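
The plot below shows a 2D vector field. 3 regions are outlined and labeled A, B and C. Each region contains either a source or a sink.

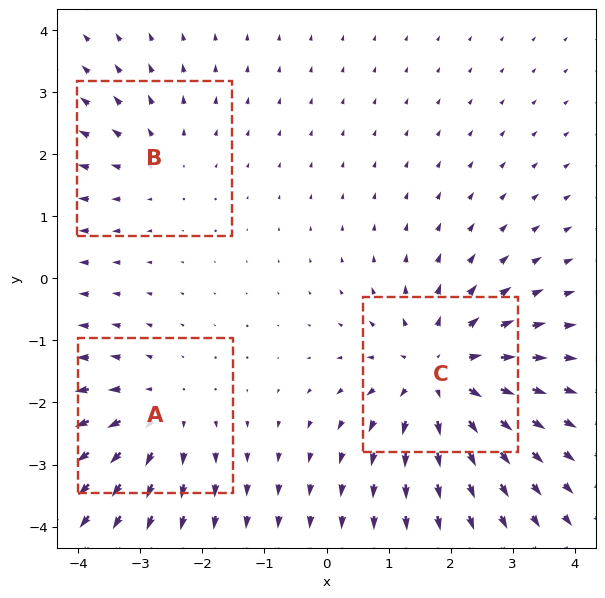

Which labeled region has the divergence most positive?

C

Divergence at each region's feature centre — A: about +3, B: about +2, C: about +4. Region C is most positive.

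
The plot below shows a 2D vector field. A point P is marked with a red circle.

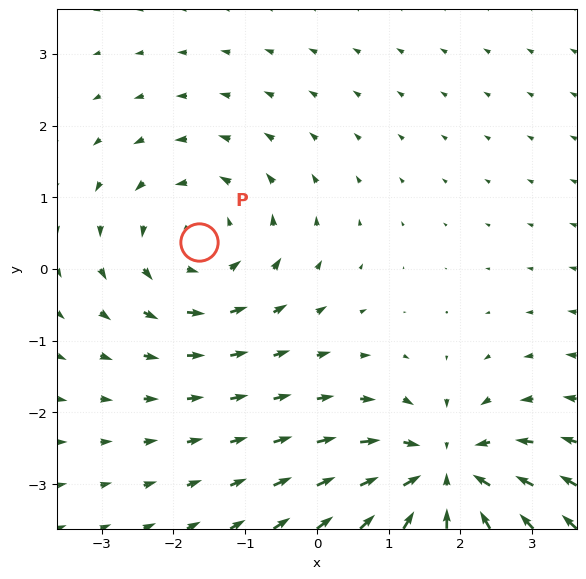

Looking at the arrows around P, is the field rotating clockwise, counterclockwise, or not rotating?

counterclockwise

Near P at (-1.6, 0.4) the arrows circulate counterclockwise. The curl (z-component) there is about +3; positive curl means counterclockwise rotation.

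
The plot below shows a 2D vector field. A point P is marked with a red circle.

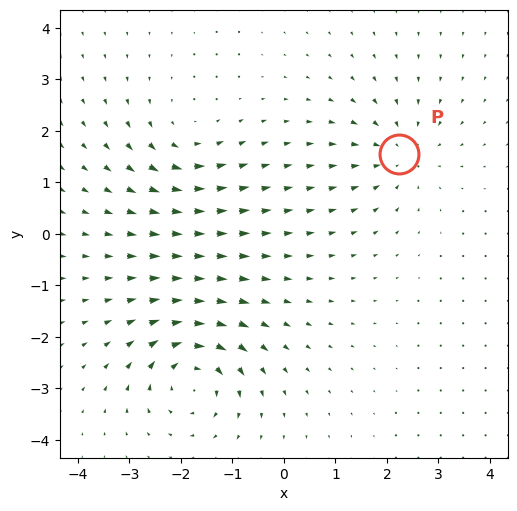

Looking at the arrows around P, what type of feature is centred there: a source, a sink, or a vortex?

sink

At P (2.2, 1.5) the arrows converge inward. Divergence about -4, curl ≈0 — negative divergence with near-zero curl is a sink.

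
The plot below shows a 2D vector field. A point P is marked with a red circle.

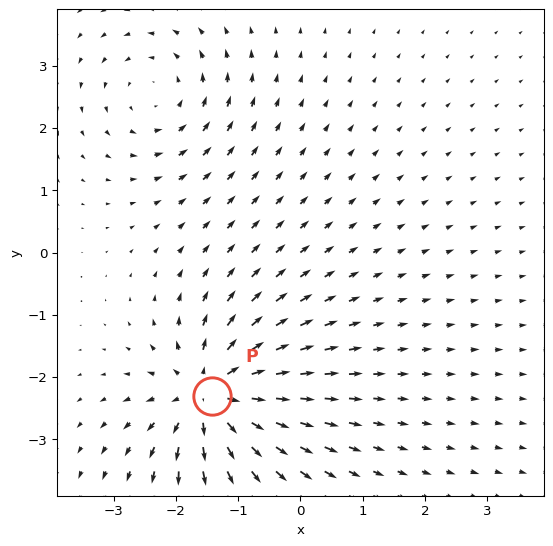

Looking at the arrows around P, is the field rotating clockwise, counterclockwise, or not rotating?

Near P at (-1.4, -2.3) the arrows show no circulation. The curl there is ≈0.

not rotating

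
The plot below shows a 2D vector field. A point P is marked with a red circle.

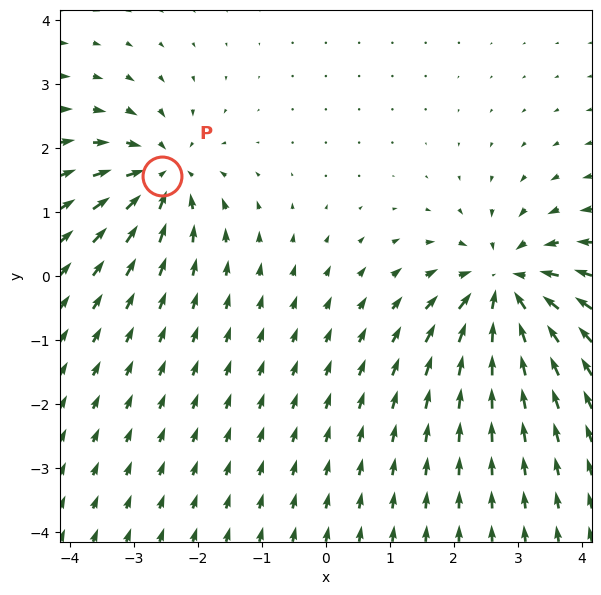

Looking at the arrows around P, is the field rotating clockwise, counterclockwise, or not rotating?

Near P at (-2.6, 1.6) the arrows show no circulation. The curl there is ≈0.

not rotating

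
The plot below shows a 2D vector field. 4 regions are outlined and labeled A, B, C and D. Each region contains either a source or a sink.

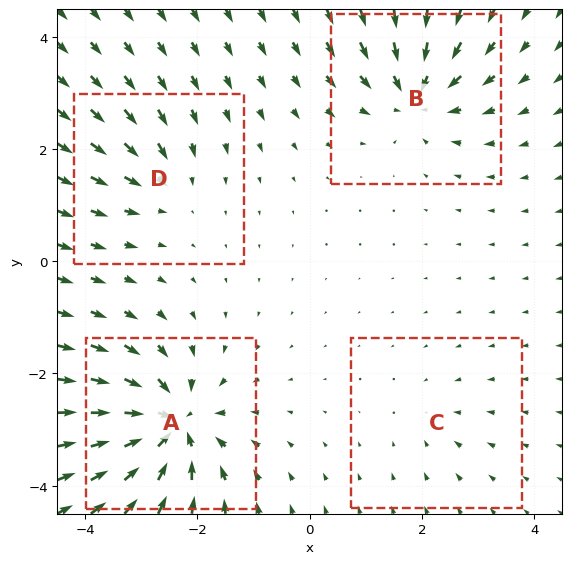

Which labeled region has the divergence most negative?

Divergence at each region's feature centre — A: about -9, B: about -6, C: about -2, D: about -4. Region A is most negative.

A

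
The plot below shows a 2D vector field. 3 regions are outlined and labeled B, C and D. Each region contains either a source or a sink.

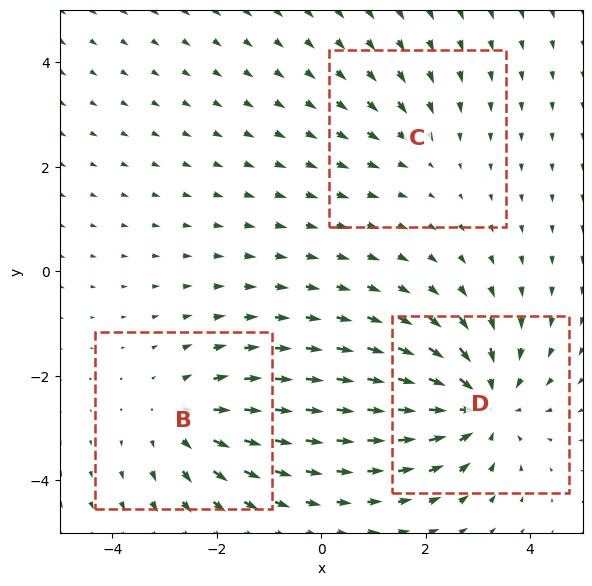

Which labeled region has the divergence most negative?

D

Divergence at each region's feature centre — B: about +3, C: about -2, D: about -4. Region D is most negative.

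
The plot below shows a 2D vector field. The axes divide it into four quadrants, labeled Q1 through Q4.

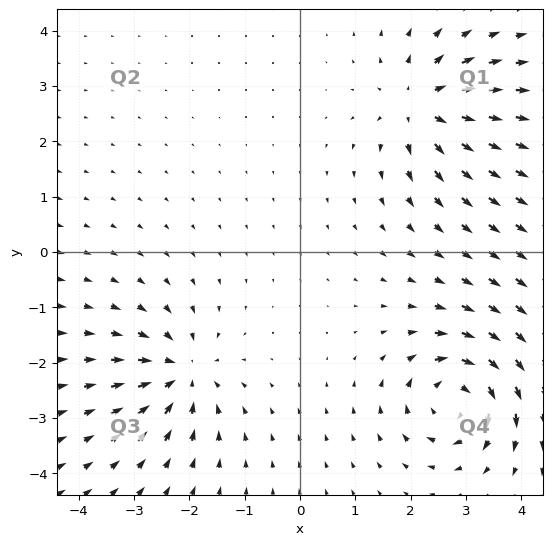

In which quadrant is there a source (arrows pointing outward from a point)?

Q1

The source sits at approximately (2.2, 2.6), which lies in quadrant Q1. The divergence there is about +5, positive as expected for a source.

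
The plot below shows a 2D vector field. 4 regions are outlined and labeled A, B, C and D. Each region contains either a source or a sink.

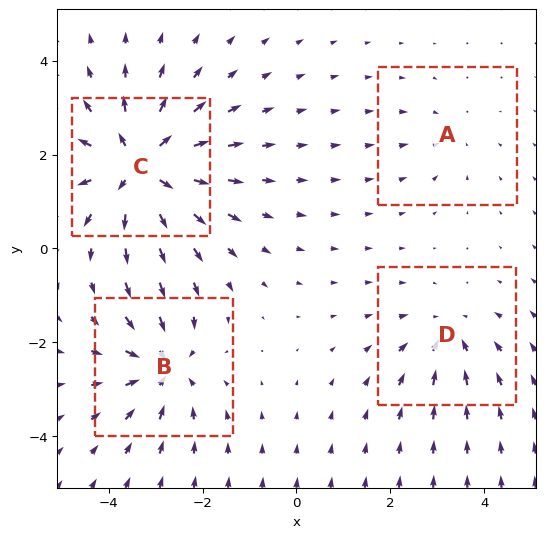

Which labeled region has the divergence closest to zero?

A

Divergence at each region's feature centre — A: about -2, B: about -5, C: about +8, D: about -4. Region A is closest to zero.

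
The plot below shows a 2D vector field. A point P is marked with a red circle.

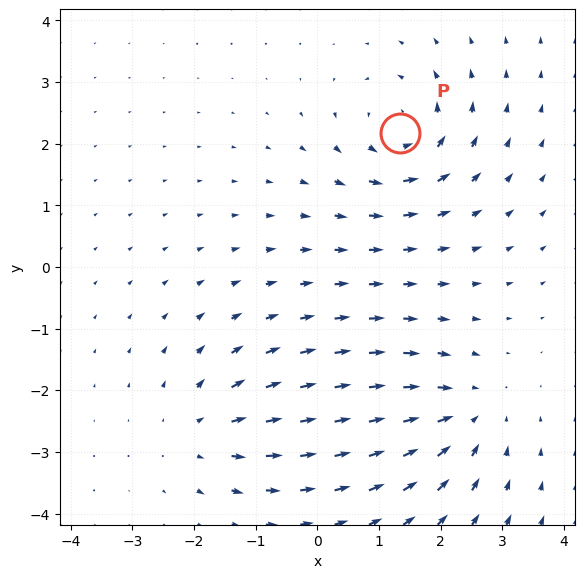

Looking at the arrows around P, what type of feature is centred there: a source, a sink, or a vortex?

vortex

At P (1.3, 2.2) the arrows circulate counterclockwise. Divergence ≈0, curl about +5 — near-zero divergence with nonzero curl is a vortex.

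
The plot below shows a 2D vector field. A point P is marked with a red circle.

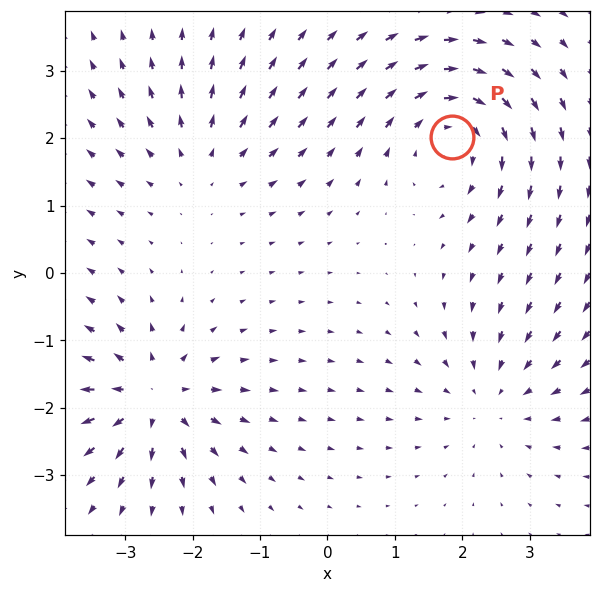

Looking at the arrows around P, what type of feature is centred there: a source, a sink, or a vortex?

At P (1.9, 2.0) the arrows circulate clockwise. Divergence ≈0, curl about -5 — near-zero divergence with nonzero curl is a vortex.

vortex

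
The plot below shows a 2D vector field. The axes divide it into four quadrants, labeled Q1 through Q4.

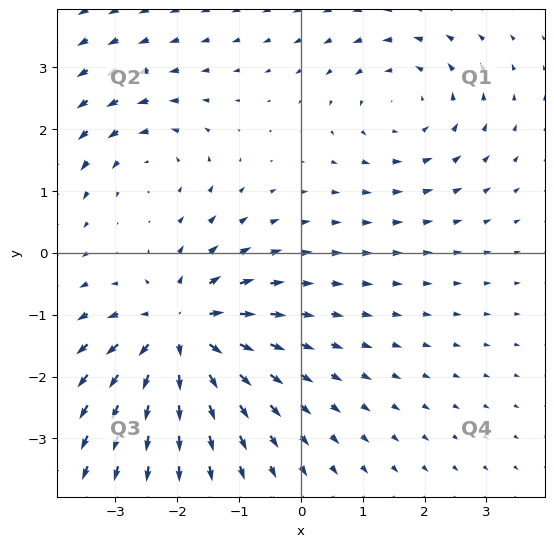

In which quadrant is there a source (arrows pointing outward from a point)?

The source sits at approximately (-1.9, -1.3), which lies in quadrant Q3. The divergence there is about +6, positive as expected for a source.

Q3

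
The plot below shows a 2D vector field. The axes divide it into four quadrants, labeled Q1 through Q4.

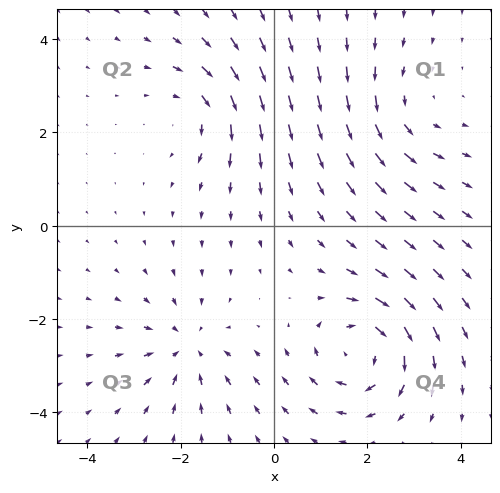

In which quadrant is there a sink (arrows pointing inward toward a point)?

The sink sits at approximately (-1.9, -2.6), which lies in quadrant Q3. The divergence there is about -3, negative as expected for a sink.

Q3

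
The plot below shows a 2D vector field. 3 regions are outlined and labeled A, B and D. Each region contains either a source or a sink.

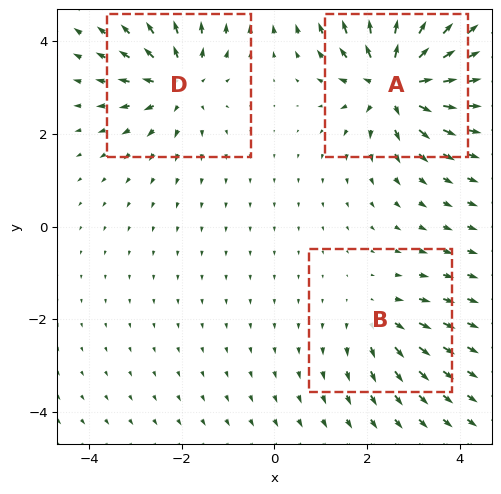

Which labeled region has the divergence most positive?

Divergence at each region's feature centre — A: about +6, B: about +3, D: about +4. Region A is most positive.

A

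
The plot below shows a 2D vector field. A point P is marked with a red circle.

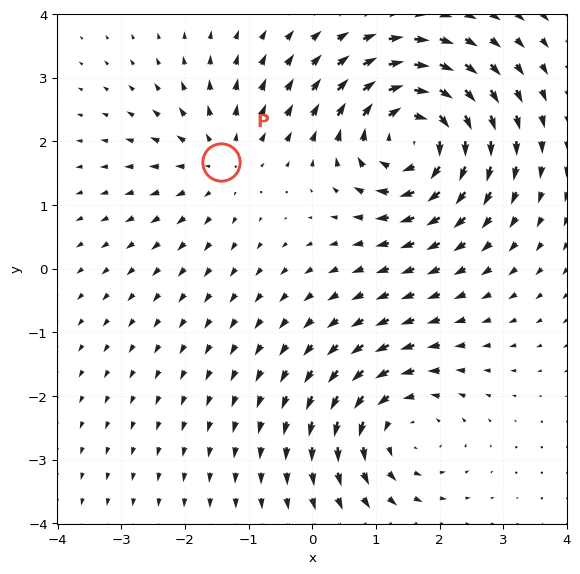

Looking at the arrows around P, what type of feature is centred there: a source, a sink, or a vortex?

At P (-1.4, 1.7) the arrows spread outward. Divergence about +3, curl ≈0 — positive divergence with near-zero curl is a source.

source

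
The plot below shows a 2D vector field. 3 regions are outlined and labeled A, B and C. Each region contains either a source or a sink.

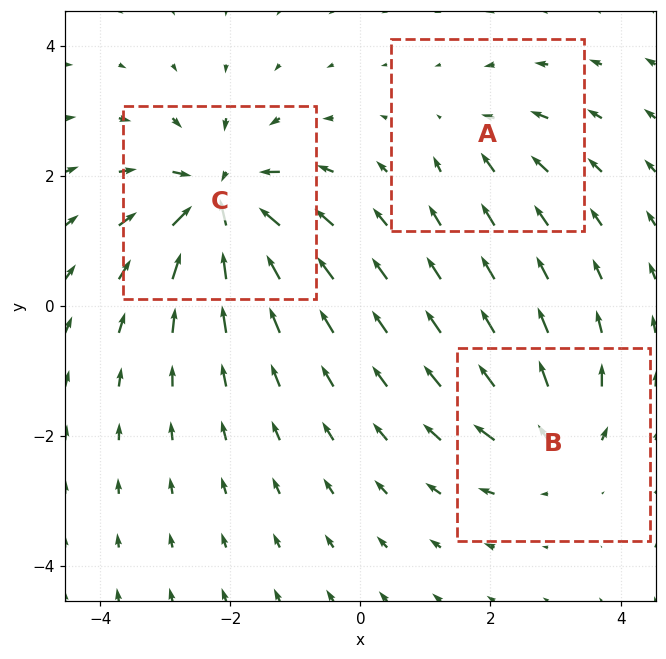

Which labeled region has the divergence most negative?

Divergence at each region's feature centre — A: about -2, B: about +4, C: about -6. Region C is most negative.

C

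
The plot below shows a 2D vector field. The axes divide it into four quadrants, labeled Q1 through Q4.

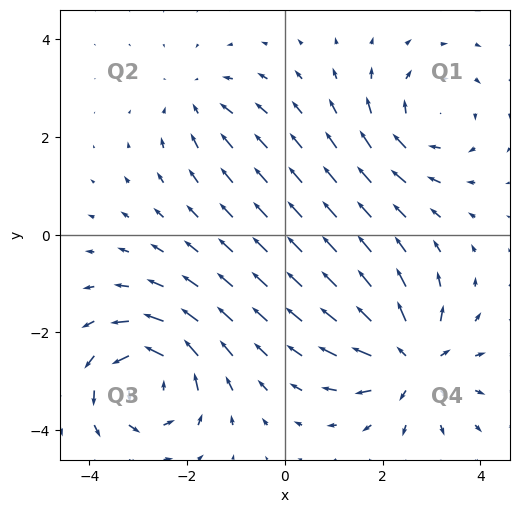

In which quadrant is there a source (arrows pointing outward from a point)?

Q4

The source sits at approximately (2.6, -2.6), which lies in quadrant Q4. The divergence there is about +6, positive as expected for a source.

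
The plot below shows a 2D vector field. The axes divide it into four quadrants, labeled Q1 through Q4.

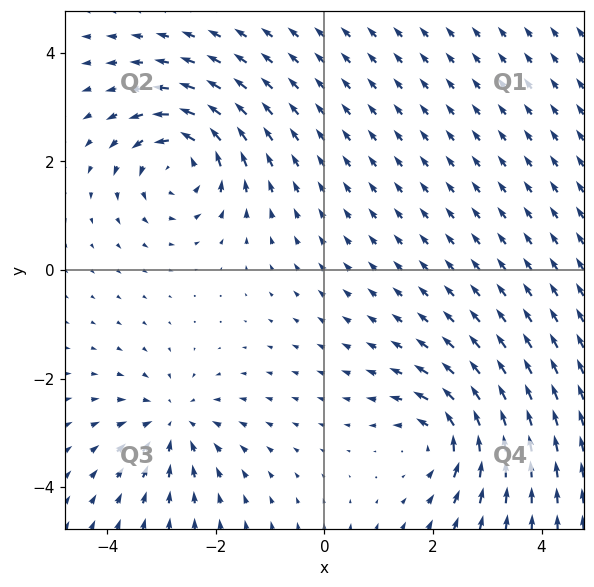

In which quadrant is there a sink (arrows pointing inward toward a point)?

The sink sits at approximately (-2.8, -2.8), which lies in quadrant Q3. The divergence there is about -3, negative as expected for a sink.

Q3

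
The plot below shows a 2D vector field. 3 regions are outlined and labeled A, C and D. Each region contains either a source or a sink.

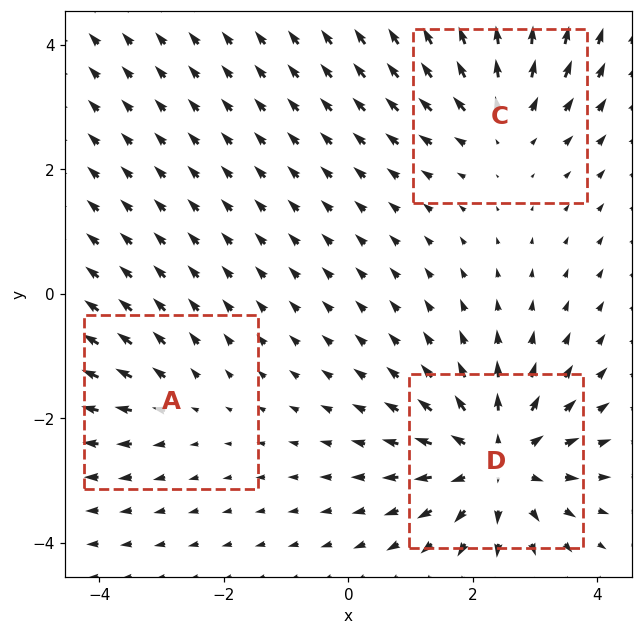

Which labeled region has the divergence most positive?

D

Divergence at each region's feature centre — A: about +2, C: about +3, D: about +5. Region D is most positive.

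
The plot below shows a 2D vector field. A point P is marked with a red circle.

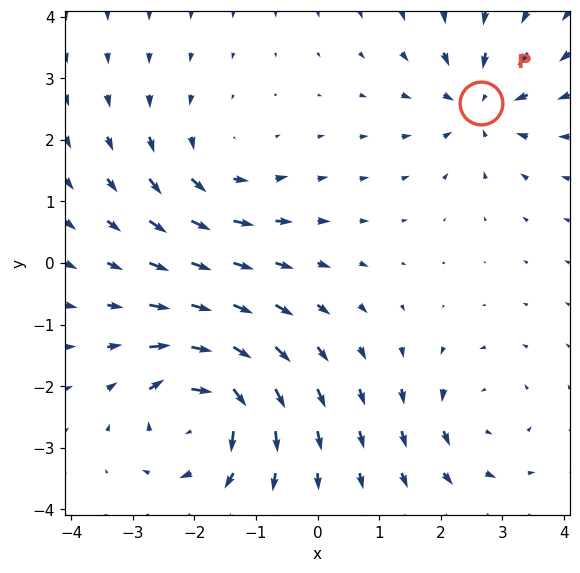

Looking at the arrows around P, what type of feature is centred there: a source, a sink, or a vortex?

At P (2.7, 2.6) the arrows converge inward. Divergence about -5, curl ≈0 — negative divergence with near-zero curl is a sink.

sink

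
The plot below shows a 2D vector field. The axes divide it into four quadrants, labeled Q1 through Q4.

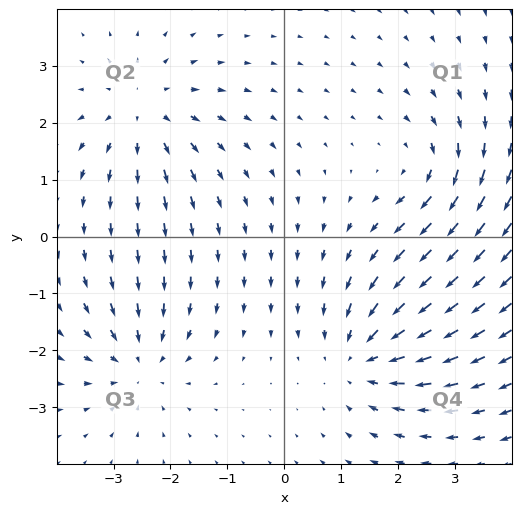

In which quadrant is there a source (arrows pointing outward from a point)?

Q2

The source sits at approximately (-2.5, 2.2), which lies in quadrant Q2. The divergence there is about +4, positive as expected for a source.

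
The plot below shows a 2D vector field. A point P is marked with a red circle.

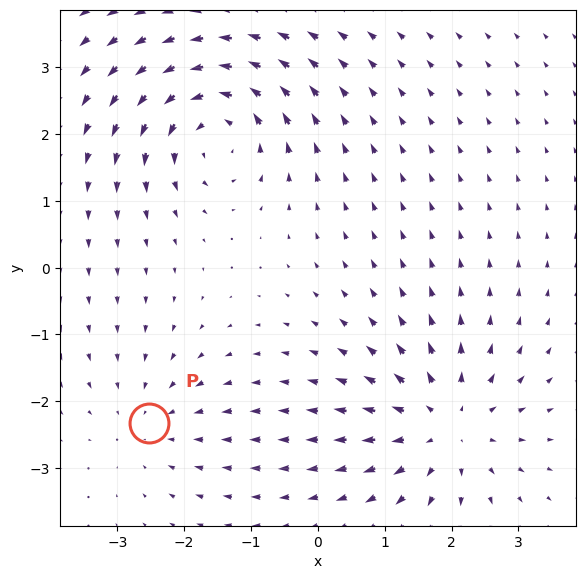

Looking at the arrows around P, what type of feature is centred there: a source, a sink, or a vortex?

sink

At P (-2.5, -2.3) the arrows converge inward. Divergence about -2, curl ≈0 — negative divergence with near-zero curl is a sink.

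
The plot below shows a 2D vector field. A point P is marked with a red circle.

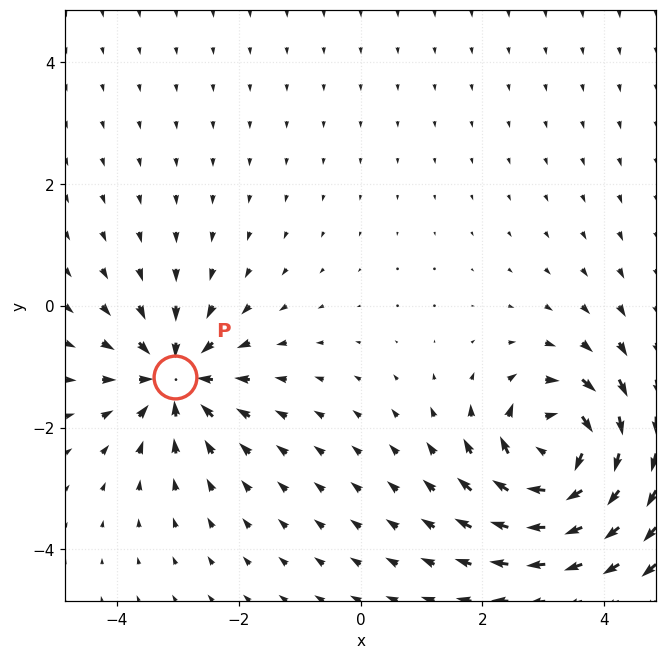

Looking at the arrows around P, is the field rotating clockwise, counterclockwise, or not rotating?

Near P at (-3.0, -1.2) the arrows show no circulation. The curl there is ≈0.

not rotating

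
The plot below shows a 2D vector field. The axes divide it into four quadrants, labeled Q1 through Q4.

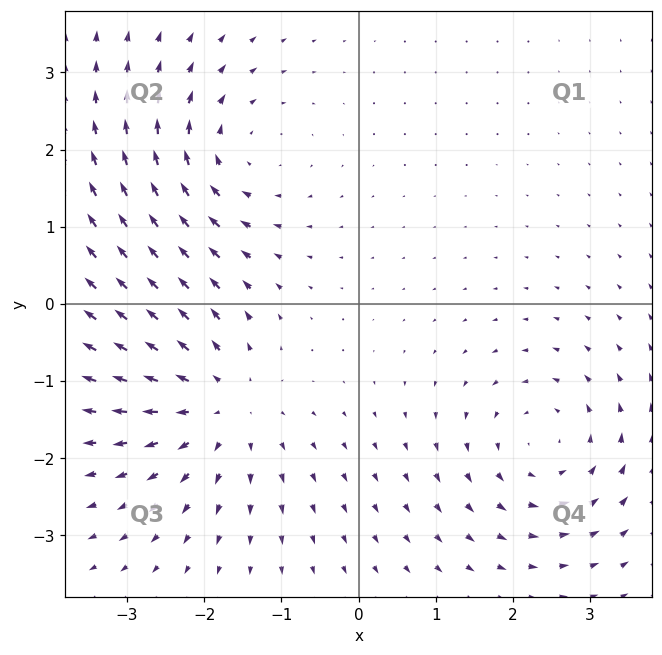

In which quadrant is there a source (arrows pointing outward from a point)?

Q3

The source sits at approximately (-1.8, -1.3), which lies in quadrant Q3. The divergence there is about +3, positive as expected for a source.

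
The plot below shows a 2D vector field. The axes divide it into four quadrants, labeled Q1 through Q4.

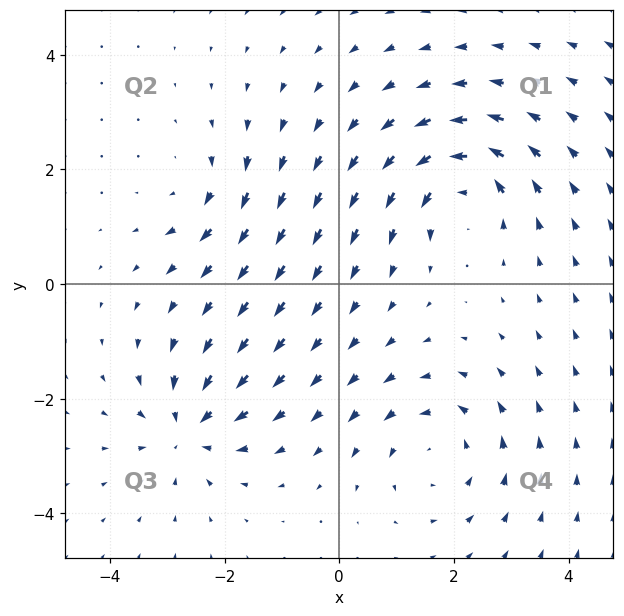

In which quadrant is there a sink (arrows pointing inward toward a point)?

Q3

The sink sits at approximately (-2.6, -2.5), which lies in quadrant Q3. The divergence there is about -5, negative as expected for a sink.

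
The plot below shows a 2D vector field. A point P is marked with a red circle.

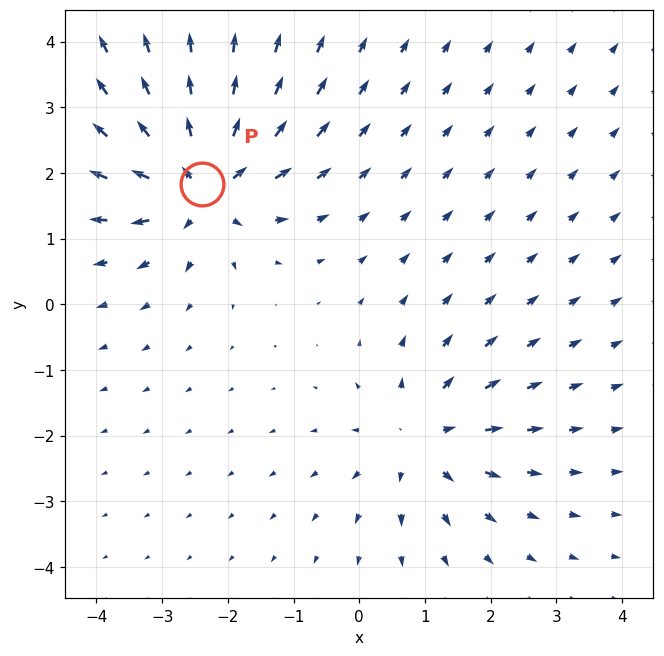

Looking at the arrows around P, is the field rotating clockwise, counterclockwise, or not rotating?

Near P at (-2.4, 1.8) the arrows show no circulation. The curl there is ≈0.

not rotating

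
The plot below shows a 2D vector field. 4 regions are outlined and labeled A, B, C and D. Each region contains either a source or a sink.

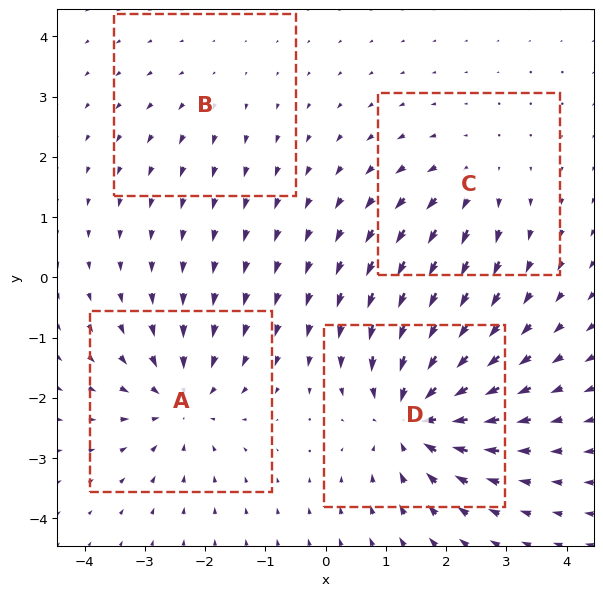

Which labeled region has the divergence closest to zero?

Divergence at each region's feature centre — A: about -5, B: about +2, C: about +4, D: about -7. Region B is closest to zero.

B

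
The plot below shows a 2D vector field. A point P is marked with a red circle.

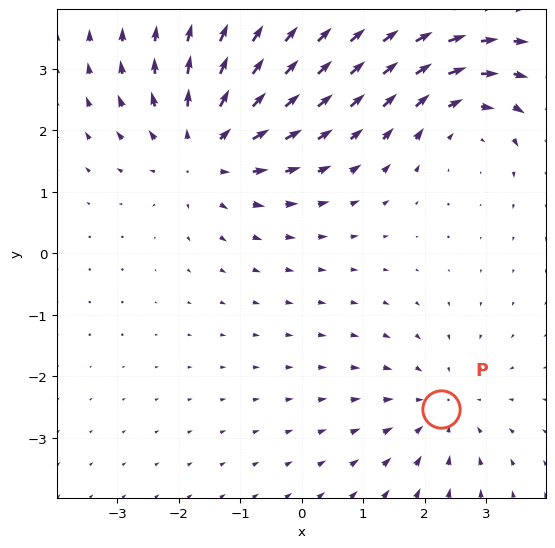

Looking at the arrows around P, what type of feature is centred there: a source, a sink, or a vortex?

At P (2.3, -2.5) the arrows converge inward. Divergence about -2, curl ≈0 — negative divergence with near-zero curl is a sink.

sink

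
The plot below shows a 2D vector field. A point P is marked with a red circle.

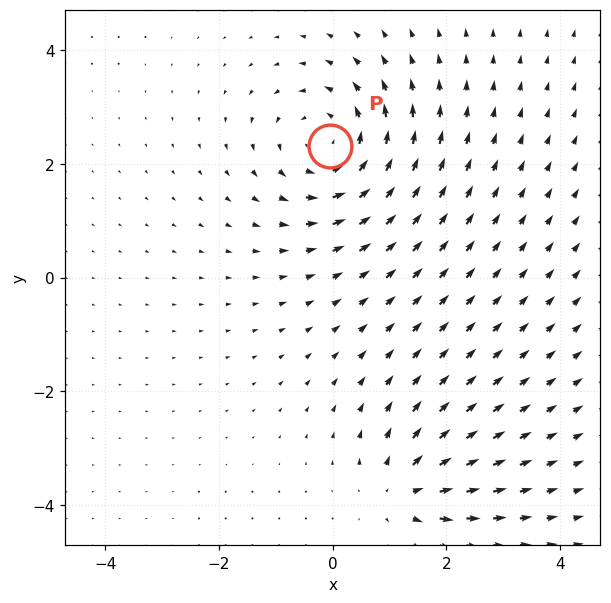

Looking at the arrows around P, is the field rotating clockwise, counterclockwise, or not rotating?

counterclockwise

Near P at (-0.0, 2.3) the arrows circulate counterclockwise. The curl (z-component) there is about +4; positive curl means counterclockwise rotation.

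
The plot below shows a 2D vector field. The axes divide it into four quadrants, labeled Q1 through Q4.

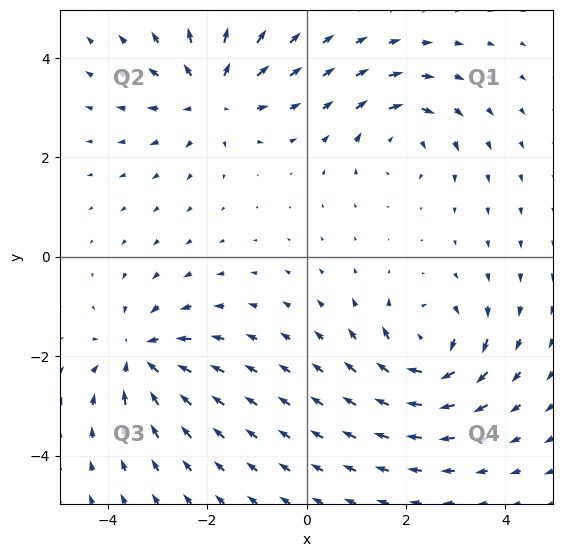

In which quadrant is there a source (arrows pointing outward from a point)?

The source sits at approximately (-1.9, 3.3), which lies in quadrant Q2. The divergence there is about +5, positive as expected for a source.

Q2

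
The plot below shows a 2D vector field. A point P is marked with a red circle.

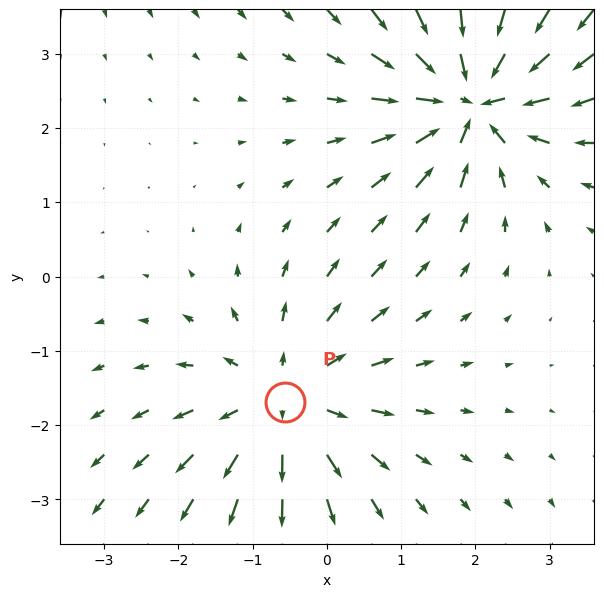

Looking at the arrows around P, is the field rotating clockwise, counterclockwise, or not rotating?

not rotating

Near P at (-0.6, -1.7) the arrows show no circulation. The curl there is ≈0.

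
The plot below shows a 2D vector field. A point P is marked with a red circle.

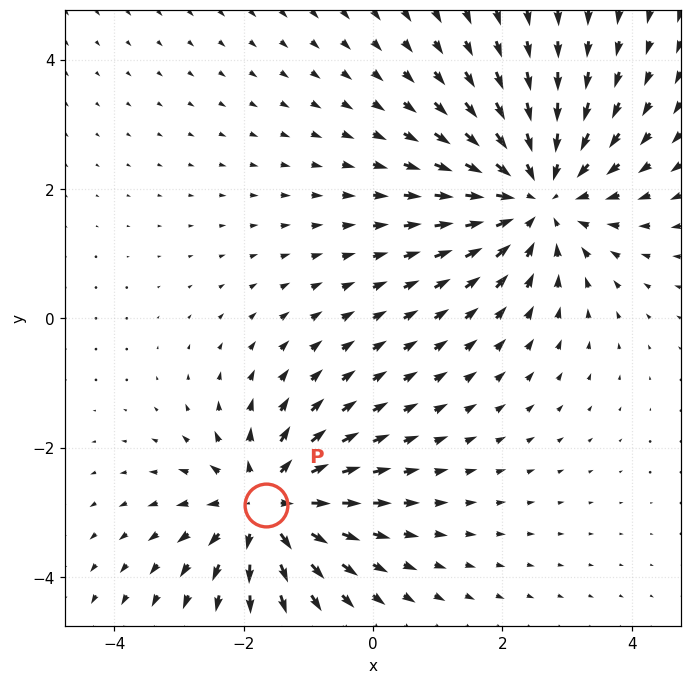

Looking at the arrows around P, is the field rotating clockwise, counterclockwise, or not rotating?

Near P at (-1.7, -2.9) the arrows show no circulation. The curl there is ≈0.

not rotating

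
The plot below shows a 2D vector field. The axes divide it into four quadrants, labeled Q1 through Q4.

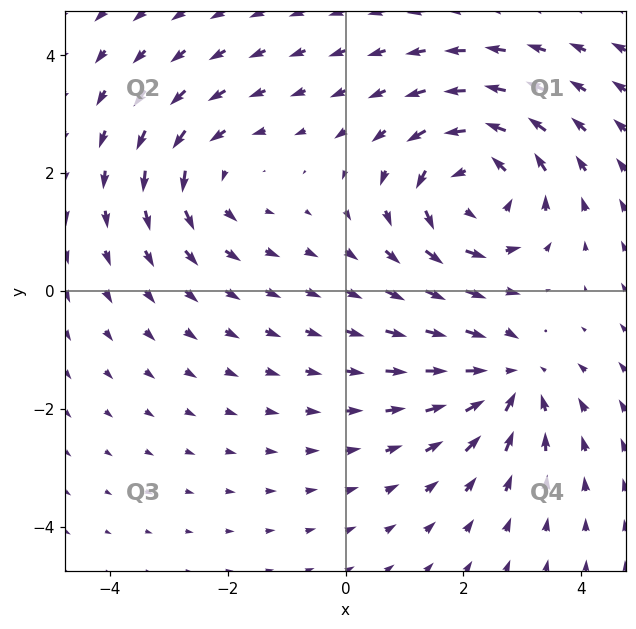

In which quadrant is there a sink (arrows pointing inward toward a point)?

Q4

The sink sits at approximately (2.8, -1.5), which lies in quadrant Q4. The divergence there is about -3, negative as expected for a sink.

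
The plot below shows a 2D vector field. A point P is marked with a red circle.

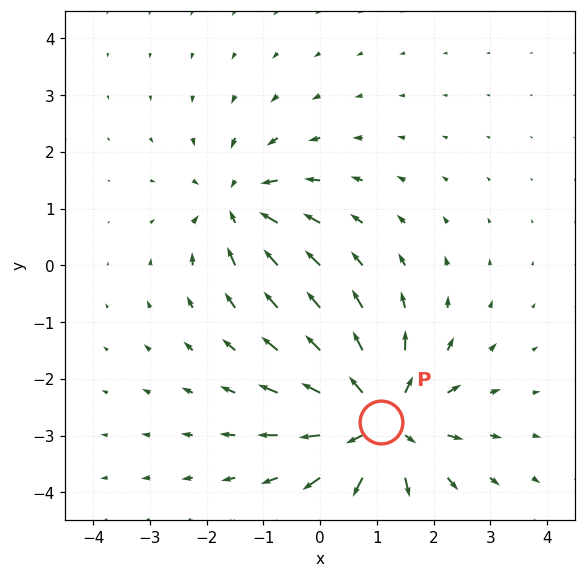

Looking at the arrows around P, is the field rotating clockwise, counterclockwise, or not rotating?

not rotating

Near P at (1.1, -2.8) the arrows show no circulation. The curl there is ≈0.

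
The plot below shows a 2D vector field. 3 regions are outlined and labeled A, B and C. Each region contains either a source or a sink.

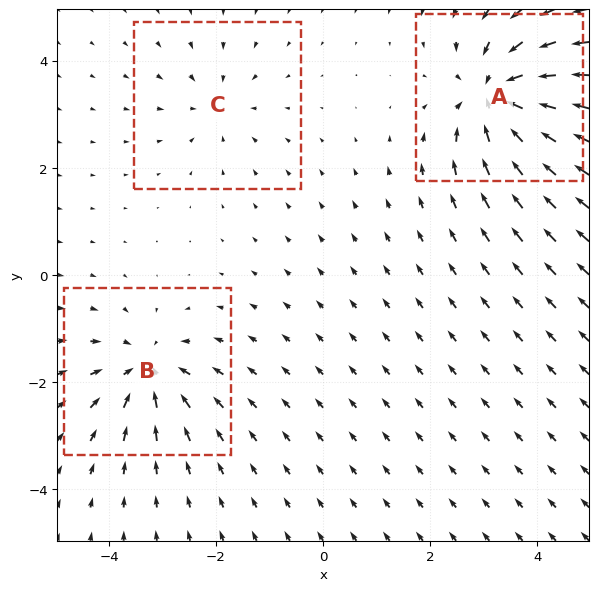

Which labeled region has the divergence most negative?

Divergence at each region's feature centre — A: about -6, B: about -4, C: about -2. Region A is most negative.

A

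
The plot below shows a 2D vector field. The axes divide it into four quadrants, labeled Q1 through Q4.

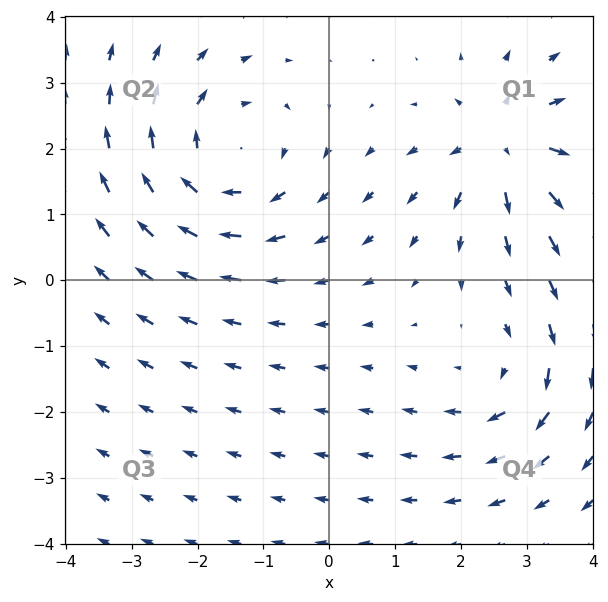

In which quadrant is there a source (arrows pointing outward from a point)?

The source sits at approximately (2.7, 2.0), which lies in quadrant Q1. The divergence there is about +4, positive as expected for a source.

Q1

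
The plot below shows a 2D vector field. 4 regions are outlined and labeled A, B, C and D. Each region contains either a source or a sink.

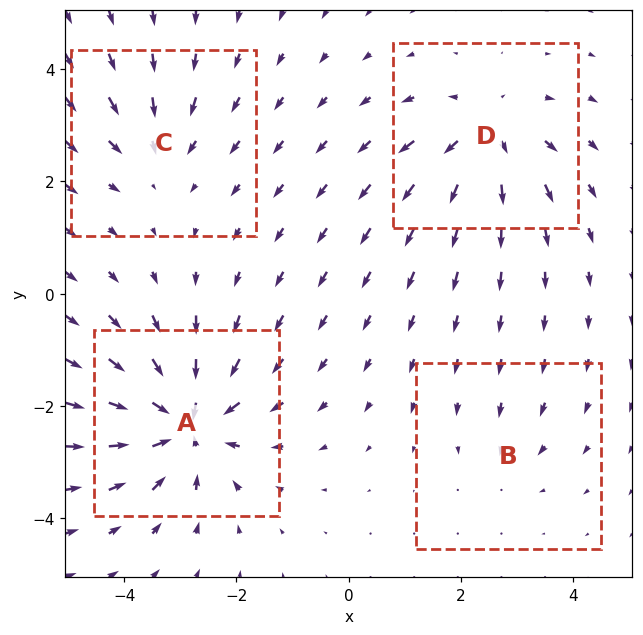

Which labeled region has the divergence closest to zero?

Divergence at each region's feature centre — A: about -8, B: about -2, C: about -4, D: about +5. Region B is closest to zero.

B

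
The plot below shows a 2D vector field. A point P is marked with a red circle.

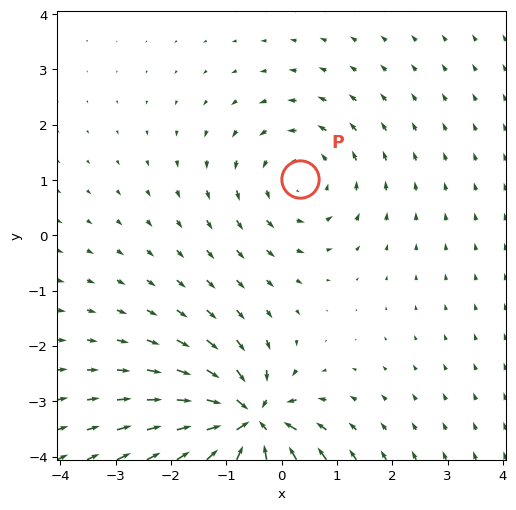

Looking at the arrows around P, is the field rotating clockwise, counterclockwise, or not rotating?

Near P at (0.3, 1.0) the arrows circulate counterclockwise. The curl (z-component) there is about +3; positive curl means counterclockwise rotation.

counterclockwise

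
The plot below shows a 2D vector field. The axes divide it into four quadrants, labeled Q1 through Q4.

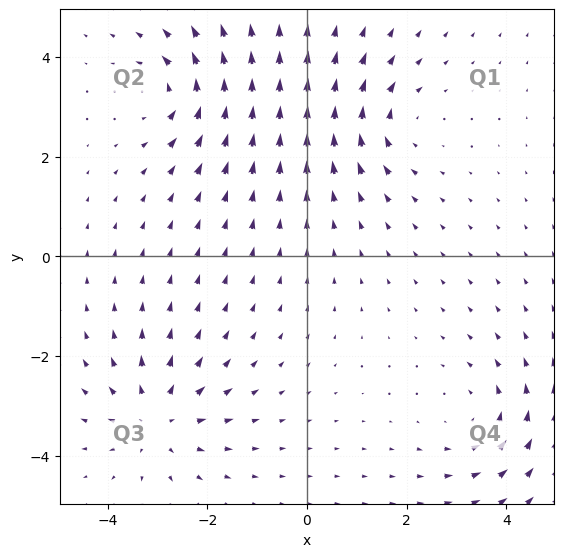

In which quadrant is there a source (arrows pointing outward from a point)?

Q3

The source sits at approximately (-3.0, -3.3), which lies in quadrant Q3. The divergence there is about +4, positive as expected for a source.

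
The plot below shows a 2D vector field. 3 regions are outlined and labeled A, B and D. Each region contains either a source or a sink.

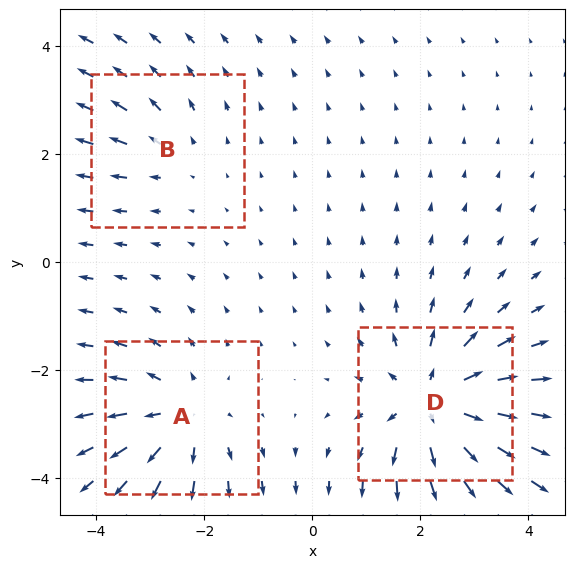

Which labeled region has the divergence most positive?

Divergence at each region's feature centre — A: about +3, B: about +2, D: about +5. Region D is most positive.

D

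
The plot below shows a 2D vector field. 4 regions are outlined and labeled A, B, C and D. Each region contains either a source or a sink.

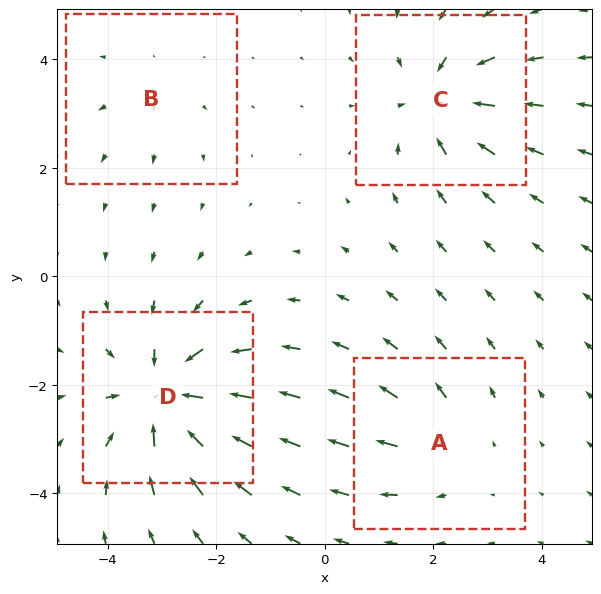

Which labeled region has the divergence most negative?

D

Divergence at each region's feature centre — A: about +4, B: about +2, C: about -6, D: about -8. Region D is most negative.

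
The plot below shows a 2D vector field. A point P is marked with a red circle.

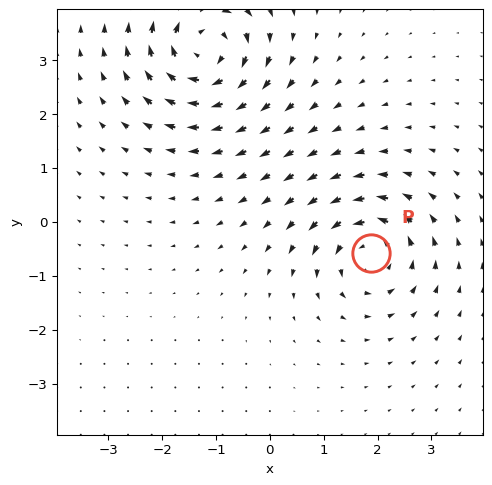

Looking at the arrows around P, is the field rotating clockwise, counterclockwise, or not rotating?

counterclockwise

Near P at (1.9, -0.6) the arrows circulate counterclockwise. The curl (z-component) there is about +5; positive curl means counterclockwise rotation.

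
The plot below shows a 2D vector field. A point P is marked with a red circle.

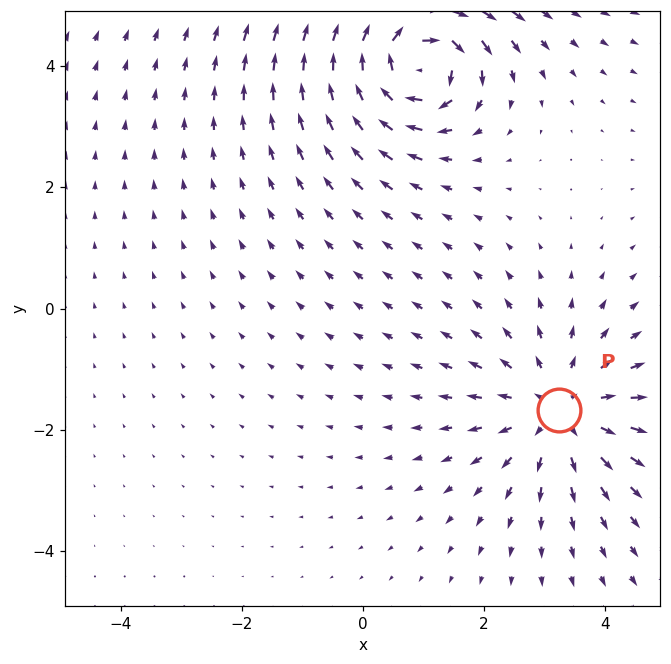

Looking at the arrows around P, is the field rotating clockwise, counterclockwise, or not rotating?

Near P at (3.2, -1.7) the arrows show no circulation. The curl there is ≈0.

not rotating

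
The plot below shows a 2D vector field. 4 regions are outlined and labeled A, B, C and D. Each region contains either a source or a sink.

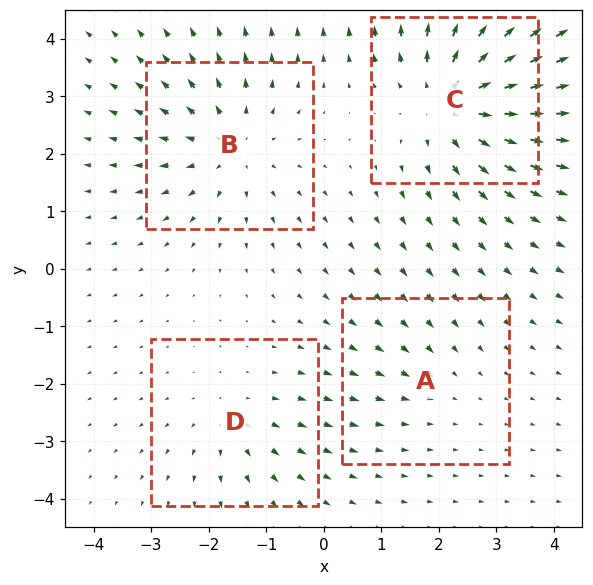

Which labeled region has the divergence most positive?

Divergence at each region's feature centre — A: about -2, B: about +4, C: about +6, D: about +3. Region C is most positive.

C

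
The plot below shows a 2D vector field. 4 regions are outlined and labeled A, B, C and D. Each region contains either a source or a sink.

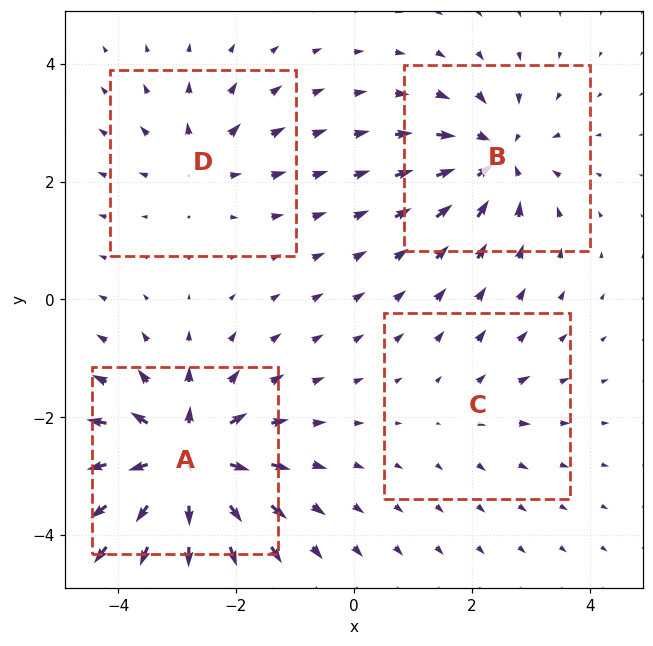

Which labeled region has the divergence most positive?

Divergence at each region's feature centre — A: about +9, B: about -6, C: about +2, D: about +4. Region A is most positive.

A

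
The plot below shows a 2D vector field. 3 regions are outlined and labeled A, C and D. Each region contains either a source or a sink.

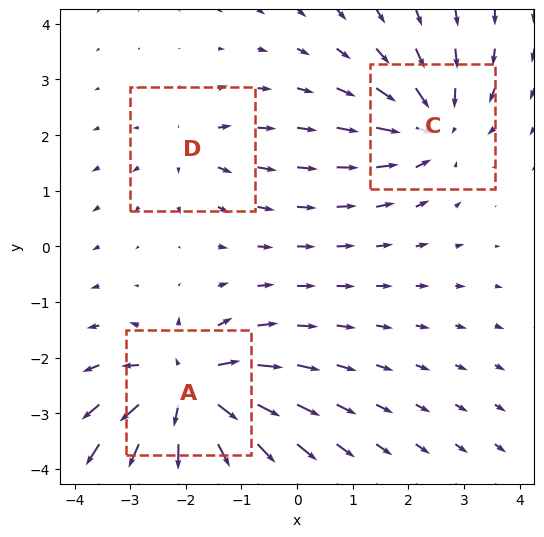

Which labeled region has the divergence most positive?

A

Divergence at each region's feature centre — A: about +6, C: about -4, D: about +2. Region A is most positive.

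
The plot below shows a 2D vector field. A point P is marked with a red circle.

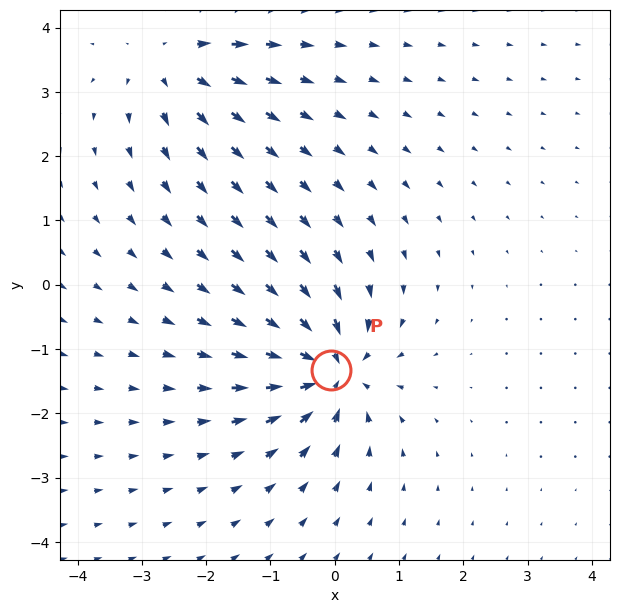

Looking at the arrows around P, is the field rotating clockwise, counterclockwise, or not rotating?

not rotating

Near P at (-0.1, -1.3) the arrows show no circulation. The curl there is ≈0.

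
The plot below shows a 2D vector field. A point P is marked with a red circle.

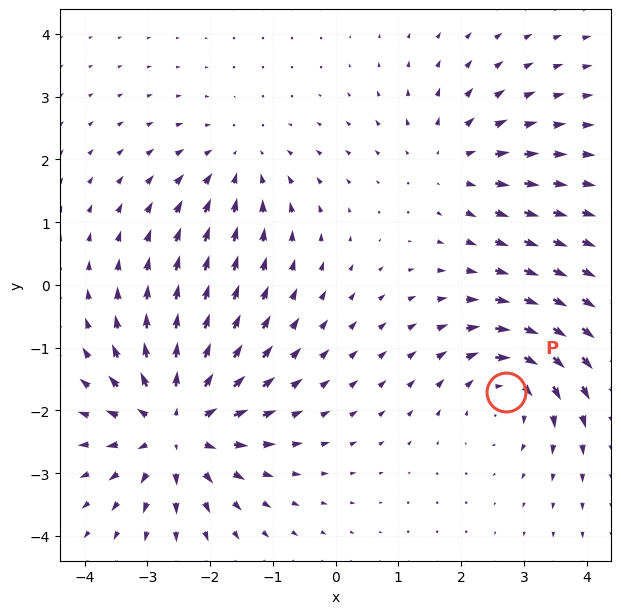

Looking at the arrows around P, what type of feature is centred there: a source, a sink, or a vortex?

vortex

At P (2.7, -1.7) the arrows circulate clockwise. Divergence ≈0, curl about -4 — near-zero divergence with nonzero curl is a vortex.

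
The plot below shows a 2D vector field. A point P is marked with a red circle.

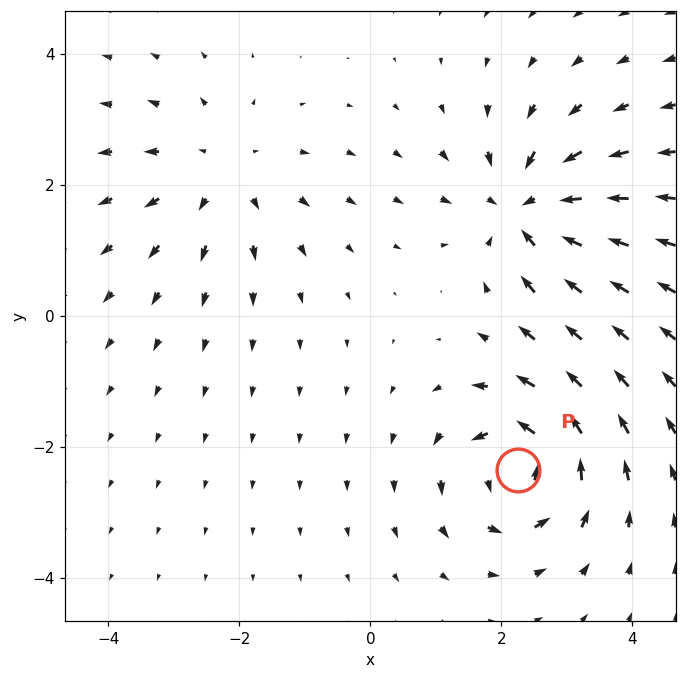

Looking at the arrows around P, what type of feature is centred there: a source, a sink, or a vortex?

vortex

At P (2.3, -2.4) the arrows circulate counterclockwise. Divergence ≈0, curl about +7 — near-zero divergence with nonzero curl is a vortex.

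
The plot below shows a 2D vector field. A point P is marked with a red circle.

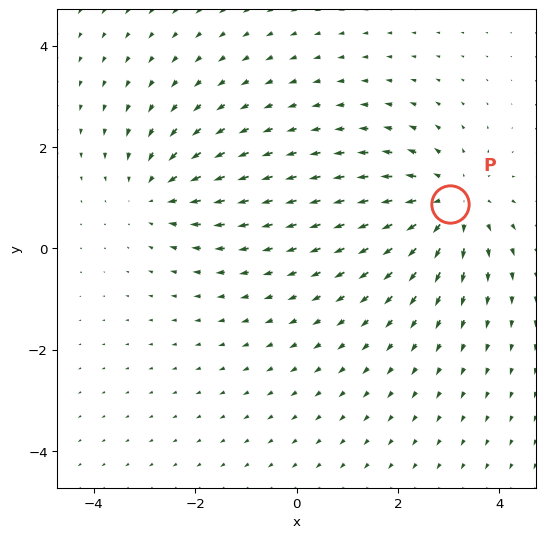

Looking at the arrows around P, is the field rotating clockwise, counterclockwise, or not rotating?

not rotating

Near P at (3.0, 0.9) the arrows show no circulation. The curl there is ≈0.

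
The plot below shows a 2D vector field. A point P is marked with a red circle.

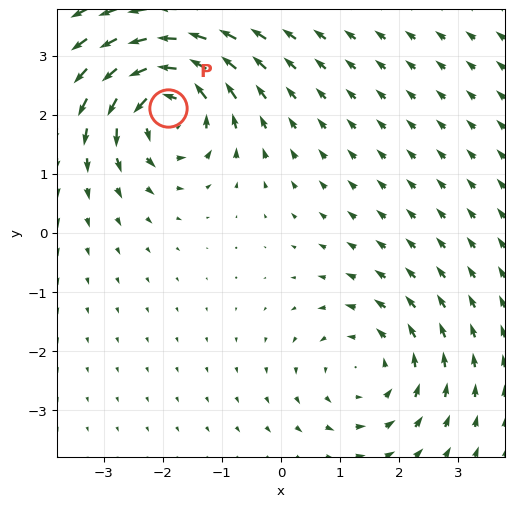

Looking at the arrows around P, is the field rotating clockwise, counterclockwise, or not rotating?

counterclockwise

Near P at (-1.9, 2.1) the arrows circulate counterclockwise. The curl (z-component) there is about +7; positive curl means counterclockwise rotation.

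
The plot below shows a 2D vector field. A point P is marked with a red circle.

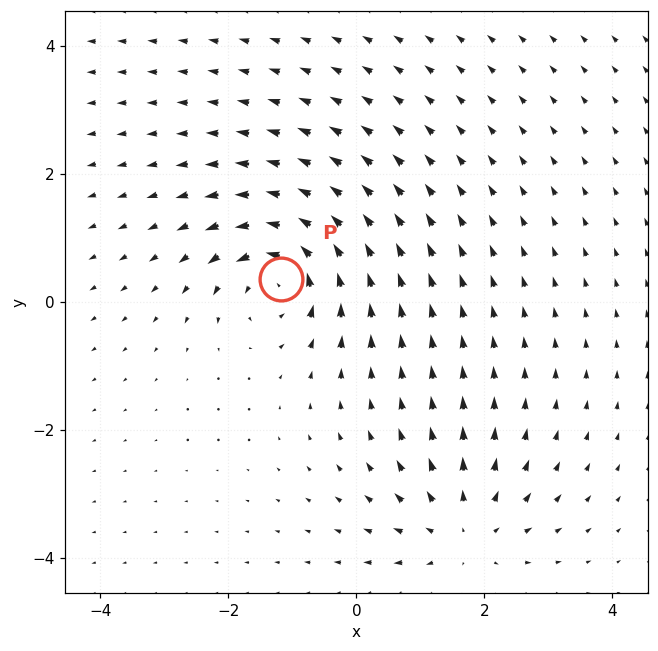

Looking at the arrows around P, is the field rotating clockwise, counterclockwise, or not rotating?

counterclockwise

Near P at (-1.2, 0.4) the arrows circulate counterclockwise. The curl (z-component) there is about +7; positive curl means counterclockwise rotation.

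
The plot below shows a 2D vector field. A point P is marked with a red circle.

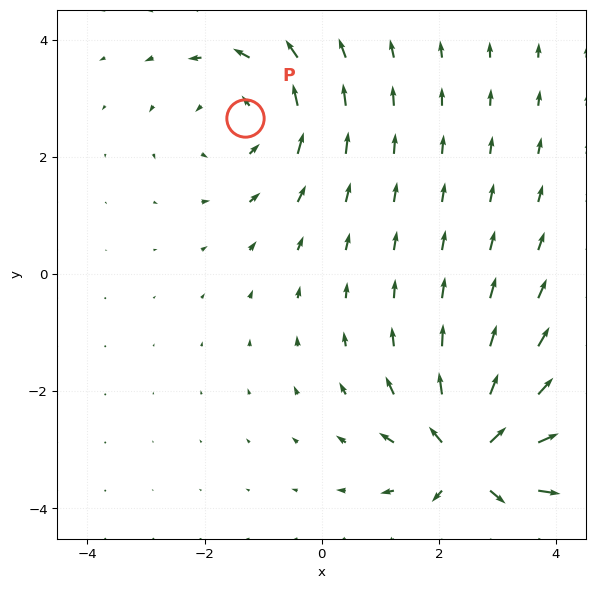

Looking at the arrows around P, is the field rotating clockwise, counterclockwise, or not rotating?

Near P at (-1.3, 2.7) the arrows circulate counterclockwise. The curl (z-component) there is about +3; positive curl means counterclockwise rotation.

counterclockwise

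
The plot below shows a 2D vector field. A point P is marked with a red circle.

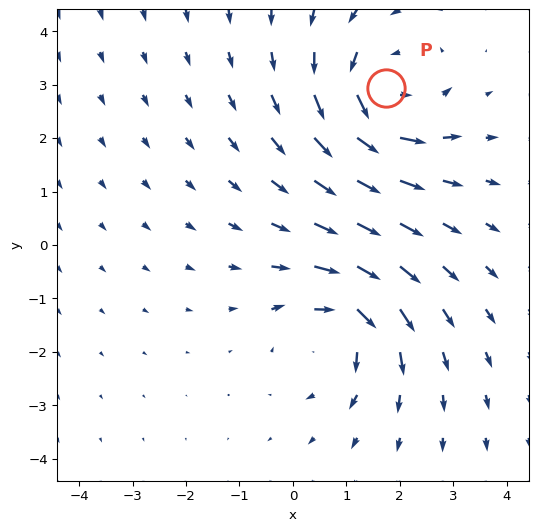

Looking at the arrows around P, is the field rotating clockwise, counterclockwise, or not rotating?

Near P at (1.7, 2.9) the arrows circulate counterclockwise. The curl (z-component) there is about +5; positive curl means counterclockwise rotation.

counterclockwise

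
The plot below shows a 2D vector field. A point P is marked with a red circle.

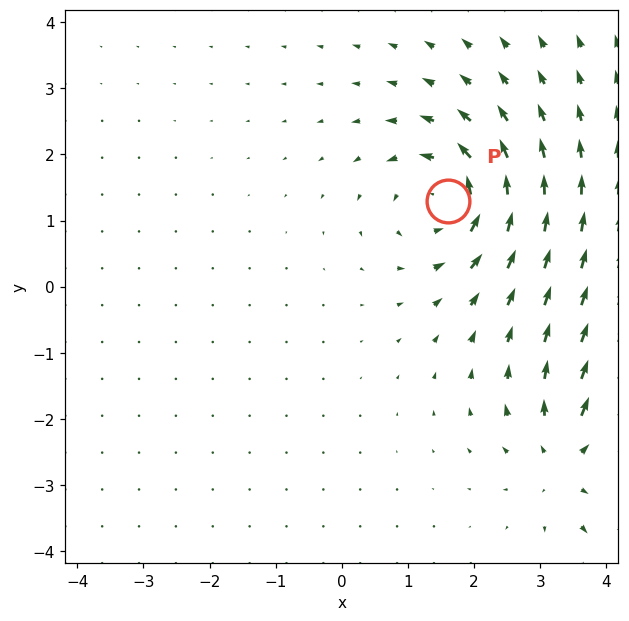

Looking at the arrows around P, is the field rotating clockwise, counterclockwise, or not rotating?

Near P at (1.6, 1.3) the arrows circulate counterclockwise. The curl (z-component) there is about +4; positive curl means counterclockwise rotation.

counterclockwise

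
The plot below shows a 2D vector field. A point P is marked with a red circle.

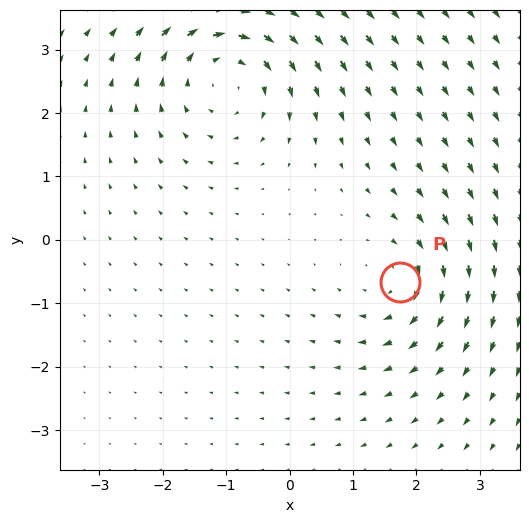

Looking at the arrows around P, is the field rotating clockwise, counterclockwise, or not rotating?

Near P at (1.7, -0.7) the arrows circulate clockwise. The curl (z-component) there is about -4; negative curl means clockwise rotation.

clockwise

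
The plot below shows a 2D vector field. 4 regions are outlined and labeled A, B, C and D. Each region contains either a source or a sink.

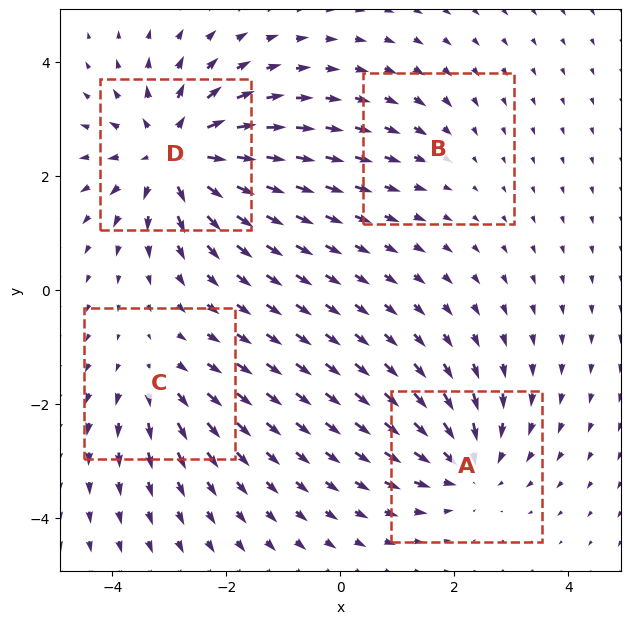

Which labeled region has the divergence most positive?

D

Divergence at each region's feature centre — A: about -5, B: about -2, C: about +4, D: about +8. Region D is most positive.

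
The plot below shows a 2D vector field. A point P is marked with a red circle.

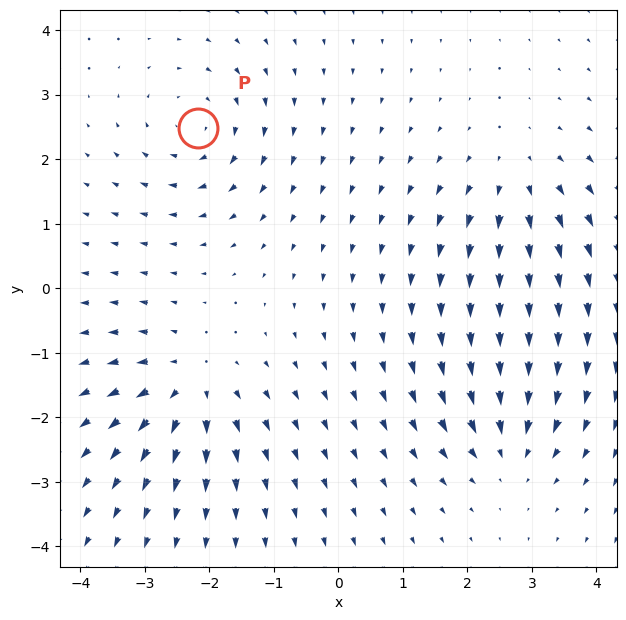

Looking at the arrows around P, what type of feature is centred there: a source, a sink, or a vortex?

vortex

At P (-2.2, 2.5) the arrows circulate clockwise. Divergence ≈0, curl about -4 — near-zero divergence with nonzero curl is a vortex.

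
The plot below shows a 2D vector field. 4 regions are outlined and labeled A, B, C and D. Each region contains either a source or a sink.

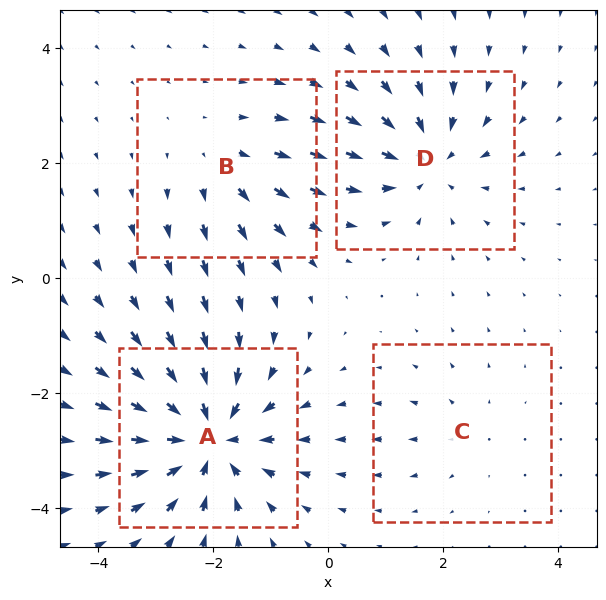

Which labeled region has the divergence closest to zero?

Divergence at each region's feature centre — A: about -7, B: about +3, C: about +2, D: about -5. Region C is closest to zero.

C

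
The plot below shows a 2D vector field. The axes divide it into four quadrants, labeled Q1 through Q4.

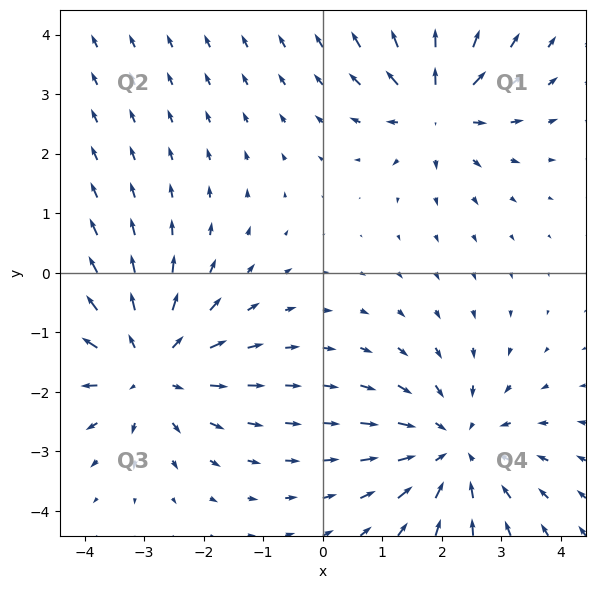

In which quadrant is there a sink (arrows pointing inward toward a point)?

The sink sits at approximately (2.2, -2.9), which lies in quadrant Q4. The divergence there is about -4, negative as expected for a sink.

Q4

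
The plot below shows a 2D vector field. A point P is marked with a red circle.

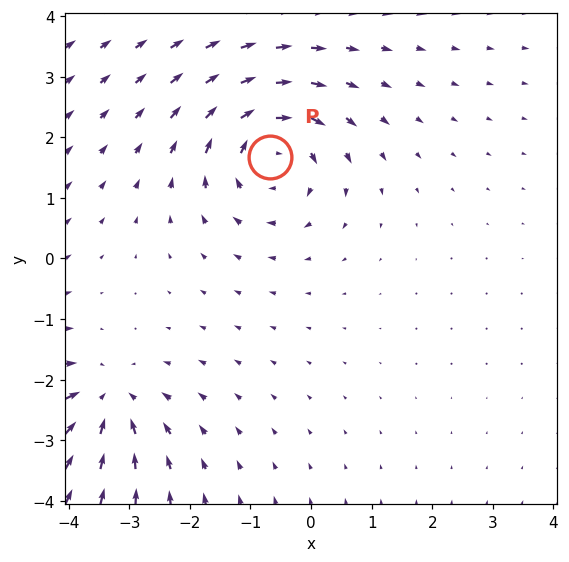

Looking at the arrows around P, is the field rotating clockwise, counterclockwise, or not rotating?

clockwise

Near P at (-0.7, 1.7) the arrows circulate clockwise. The curl (z-component) there is about -4; negative curl means clockwise rotation.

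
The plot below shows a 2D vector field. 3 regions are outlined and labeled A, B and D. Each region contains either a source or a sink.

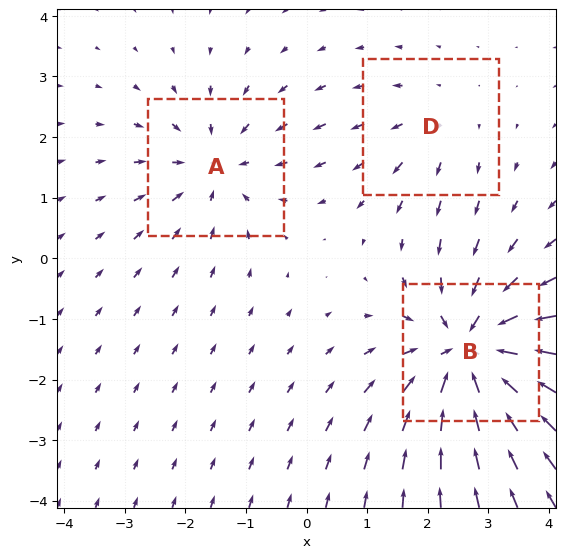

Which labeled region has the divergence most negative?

Divergence at each region's feature centre — A: about -3, B: about -5, D: about +2. Region B is most negative.

B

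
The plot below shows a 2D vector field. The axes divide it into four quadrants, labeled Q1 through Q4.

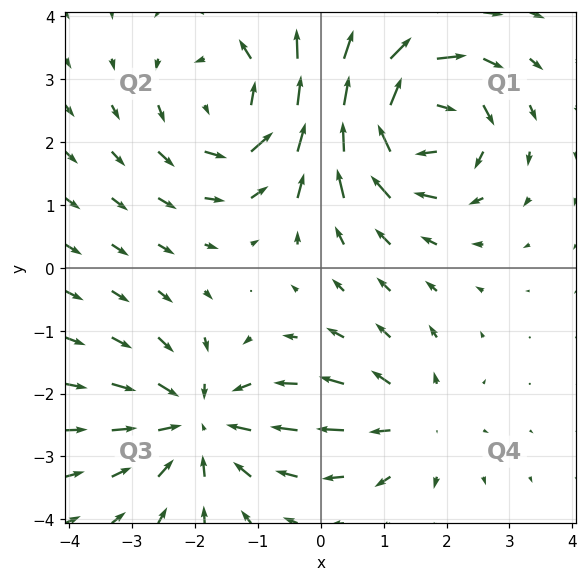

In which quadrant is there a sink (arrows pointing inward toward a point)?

Q3

The sink sits at approximately (-1.9, -2.5), which lies in quadrant Q3. The divergence there is about -4, negative as expected for a sink.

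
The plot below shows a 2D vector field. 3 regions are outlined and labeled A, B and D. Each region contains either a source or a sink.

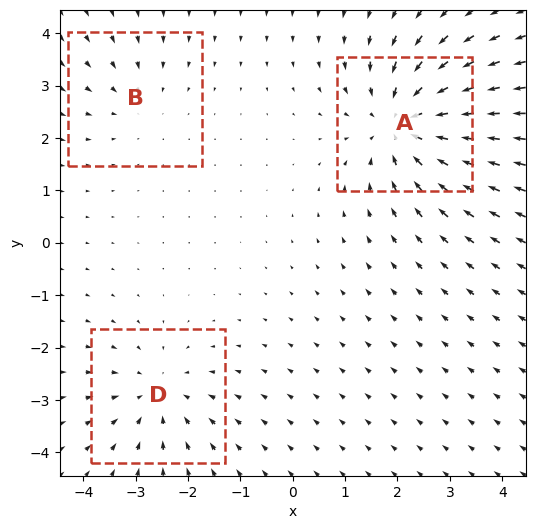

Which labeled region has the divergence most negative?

A

Divergence at each region's feature centre — A: about -5, B: about -2, D: about -3. Region A is most negative.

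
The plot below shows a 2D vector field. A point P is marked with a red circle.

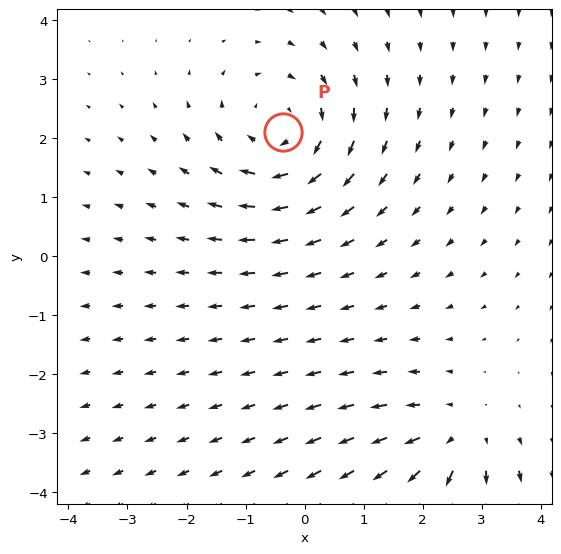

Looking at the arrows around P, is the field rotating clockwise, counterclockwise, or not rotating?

Near P at (-0.4, 2.1) the arrows circulate clockwise. The curl (z-component) there is about -3; negative curl means clockwise rotation.

clockwise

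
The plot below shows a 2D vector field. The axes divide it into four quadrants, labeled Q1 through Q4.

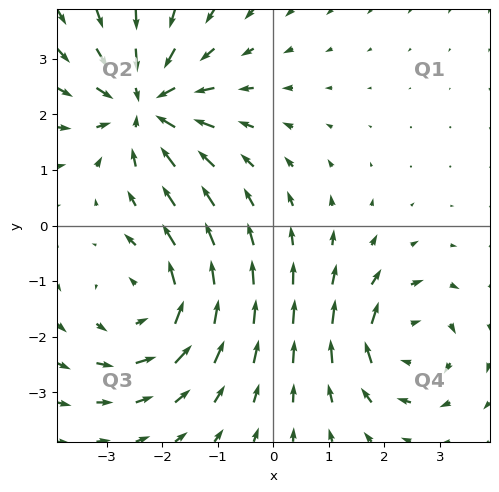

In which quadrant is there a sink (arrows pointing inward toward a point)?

The sink sits at approximately (-2.3, 2.2), which lies in quadrant Q2. The divergence there is about -4, negative as expected for a sink.

Q2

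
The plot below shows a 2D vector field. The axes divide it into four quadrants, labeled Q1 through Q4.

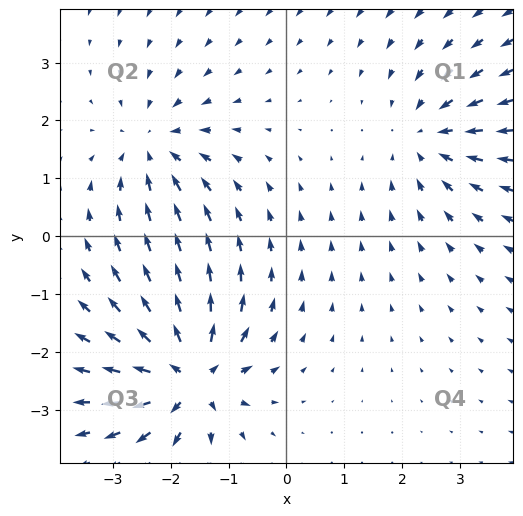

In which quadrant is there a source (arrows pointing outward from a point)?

Q3

The source sits at approximately (-1.7, -2.4), which lies in quadrant Q3. The divergence there is about +6, positive as expected for a source.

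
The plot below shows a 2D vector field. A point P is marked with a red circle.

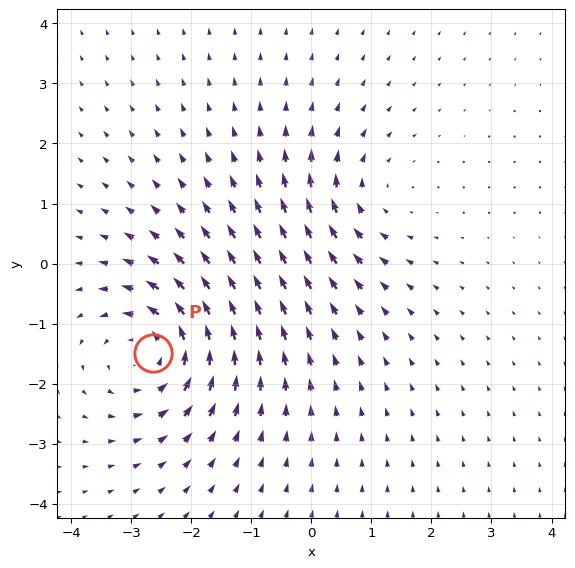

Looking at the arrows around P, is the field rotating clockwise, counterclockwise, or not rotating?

counterclockwise

Near P at (-2.6, -1.5) the arrows circulate counterclockwise. The curl (z-component) there is about +4; positive curl means counterclockwise rotation.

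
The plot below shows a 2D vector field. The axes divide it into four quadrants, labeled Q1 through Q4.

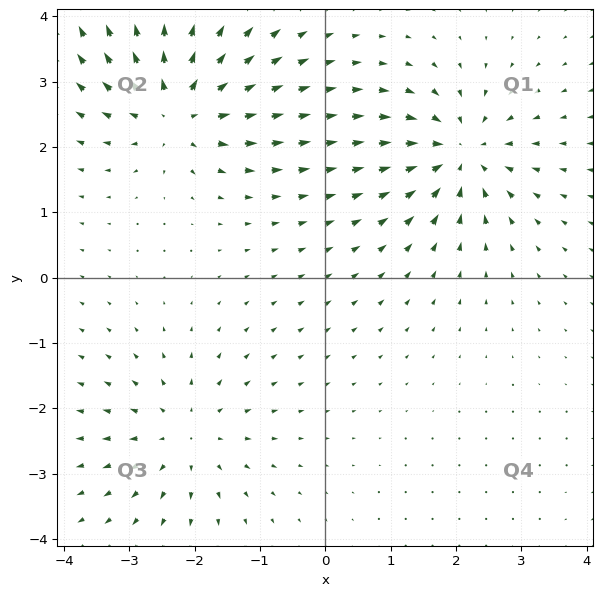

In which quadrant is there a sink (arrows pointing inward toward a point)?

The sink sits at approximately (2.1, 1.9), which lies in quadrant Q1. The divergence there is about -5, negative as expected for a sink.

Q1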